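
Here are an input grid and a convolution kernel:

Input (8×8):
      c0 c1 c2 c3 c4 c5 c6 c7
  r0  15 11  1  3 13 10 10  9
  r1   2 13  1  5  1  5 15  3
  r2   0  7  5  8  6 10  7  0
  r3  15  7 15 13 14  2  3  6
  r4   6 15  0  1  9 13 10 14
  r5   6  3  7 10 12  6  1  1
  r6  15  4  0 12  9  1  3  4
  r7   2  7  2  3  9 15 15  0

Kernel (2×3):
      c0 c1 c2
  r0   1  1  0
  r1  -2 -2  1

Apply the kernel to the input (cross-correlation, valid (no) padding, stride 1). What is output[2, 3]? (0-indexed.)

The receptive field on the input at this output position is [8 6 10 / 13 14 2]. Elementwise product with the kernel and sum: 8·1 + 6·1 + 13·-2 + 14·-2 + 2·1.

-38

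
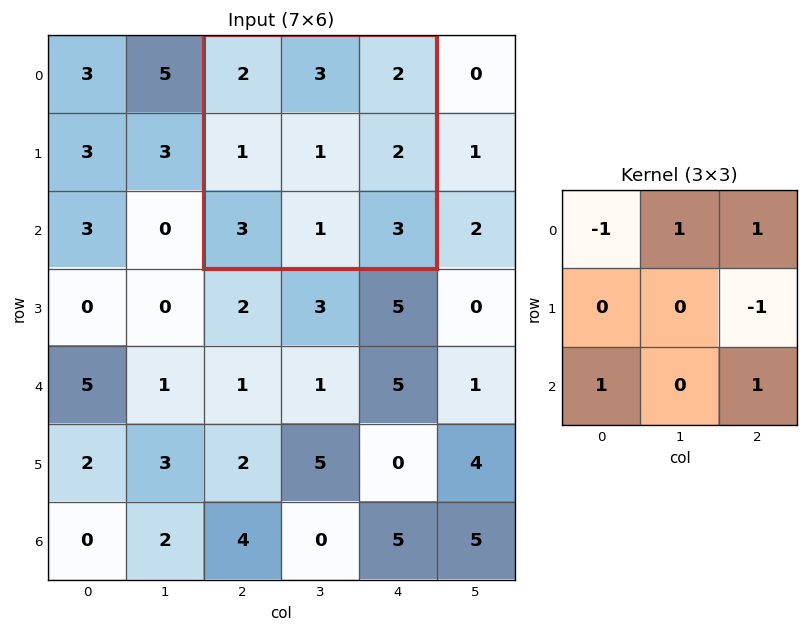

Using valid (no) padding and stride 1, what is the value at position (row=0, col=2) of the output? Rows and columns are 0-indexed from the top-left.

7

The receptive field on the input at this output position is [2 3 2 / 1 1 2 / 3 1 3]. Elementwise product with the kernel and sum: 2·-1 + 3·1 + 2·1 + 2·-1 + 3·1 + 3·1.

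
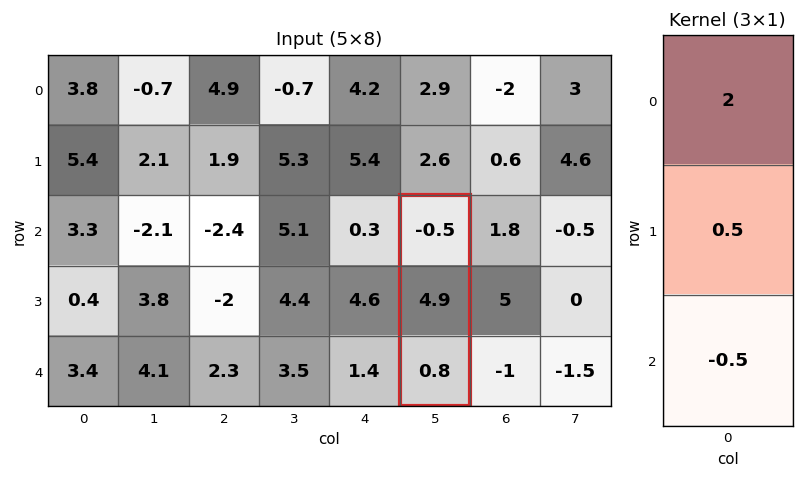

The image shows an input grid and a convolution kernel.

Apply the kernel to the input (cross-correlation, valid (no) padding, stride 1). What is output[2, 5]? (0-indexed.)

1.05

The receptive field on the input at this output position is [-0.5 / 4.9 / 0.8]. Elementwise product with the kernel and sum: -0.5·2 + 4.9·0.5 + 0.8·-0.5.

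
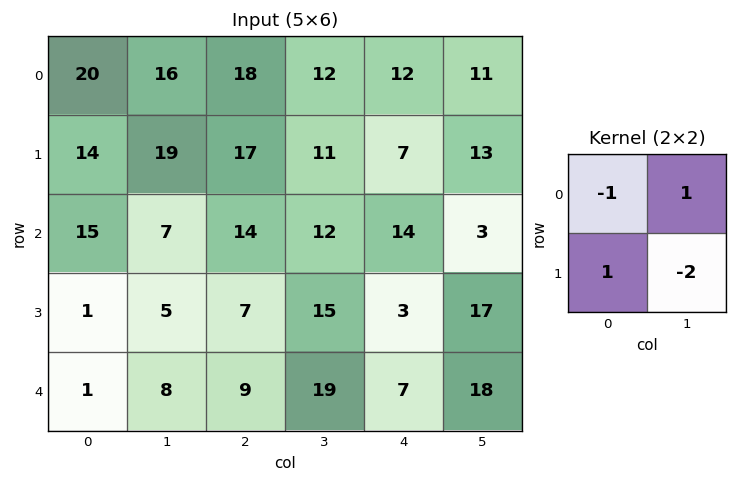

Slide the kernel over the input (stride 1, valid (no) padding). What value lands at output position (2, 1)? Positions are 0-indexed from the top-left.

-2

The receptive field on the input at this output position is [7 14 / 5 7]. Elementwise product with the kernel and sum: 7·-1 + 14·1 + 5·1 + 7·-2.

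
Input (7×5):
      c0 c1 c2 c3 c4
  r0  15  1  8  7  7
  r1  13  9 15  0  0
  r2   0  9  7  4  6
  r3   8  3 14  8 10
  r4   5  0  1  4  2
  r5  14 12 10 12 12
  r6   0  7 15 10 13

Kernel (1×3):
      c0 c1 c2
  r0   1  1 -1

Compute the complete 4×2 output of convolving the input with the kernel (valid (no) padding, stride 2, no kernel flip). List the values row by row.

8 8
2 5
4 3
-8 12

Output[0,0]: The receptive field on the input at this output position is [15 1 8]. Elementwise product with the kernel and sum: 15·1 + 1·1 + 8·-1.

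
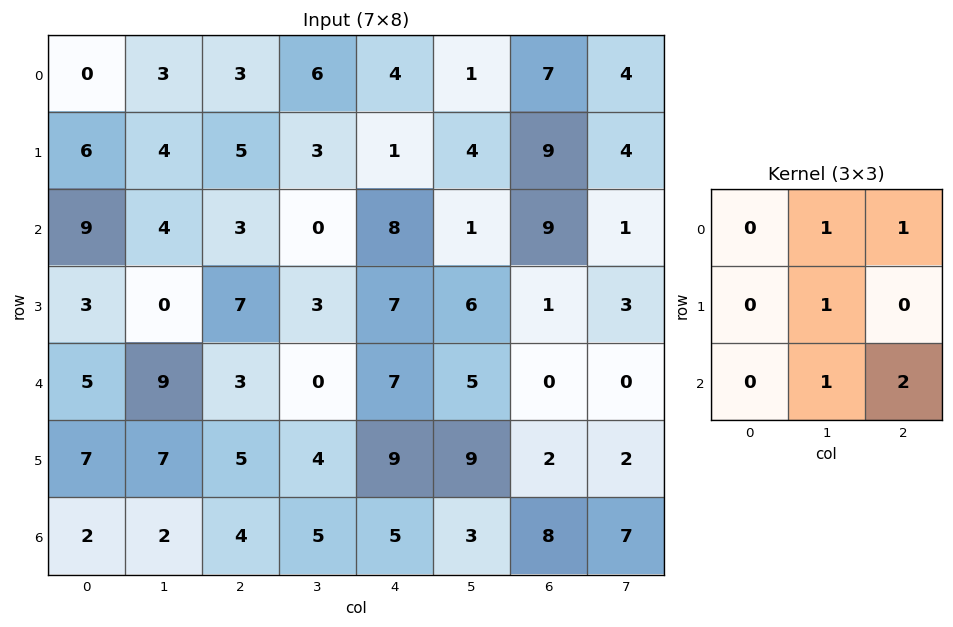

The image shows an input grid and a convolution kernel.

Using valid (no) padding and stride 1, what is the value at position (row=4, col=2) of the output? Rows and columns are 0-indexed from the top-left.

The receptive field on the input at this output position is [3 0 7 / 5 4 9 / 4 5 5]. Elementwise product with the kernel and sum: 0·1 + 7·1 + 4·1 + 5·1 + 5·2.

26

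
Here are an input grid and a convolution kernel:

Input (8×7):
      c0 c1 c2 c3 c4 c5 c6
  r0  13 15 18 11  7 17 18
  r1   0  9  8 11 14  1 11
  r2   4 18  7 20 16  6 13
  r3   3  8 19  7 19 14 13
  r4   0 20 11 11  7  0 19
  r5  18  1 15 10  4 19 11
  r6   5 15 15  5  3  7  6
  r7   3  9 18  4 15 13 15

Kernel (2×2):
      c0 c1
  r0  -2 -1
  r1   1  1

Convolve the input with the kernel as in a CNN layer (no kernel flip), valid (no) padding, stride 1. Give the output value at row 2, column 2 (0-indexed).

The receptive field on the input at this output position is [7 20 / 19 7]. Elementwise product with the kernel and sum: 7·-2 + 20·-1 + 19·1 + 7·1.

-8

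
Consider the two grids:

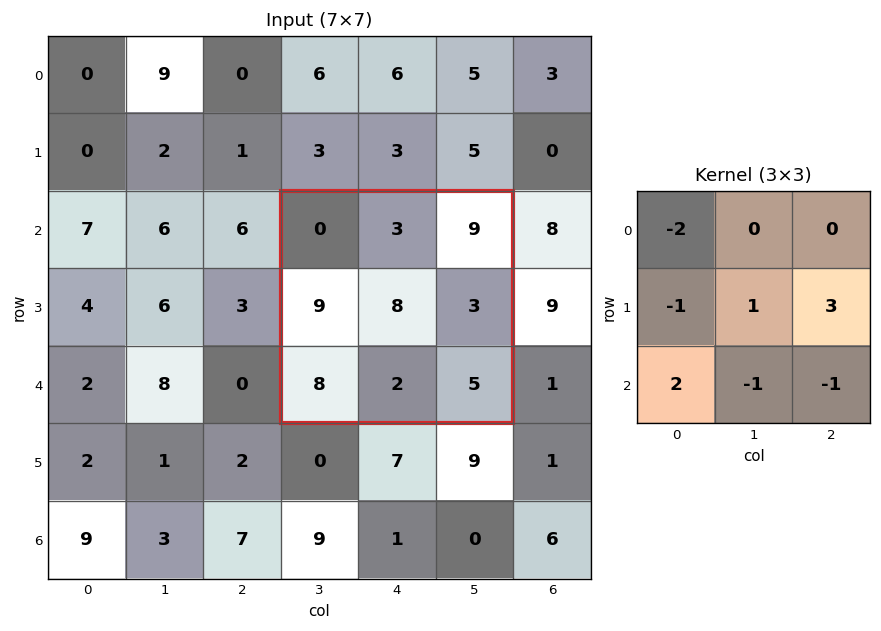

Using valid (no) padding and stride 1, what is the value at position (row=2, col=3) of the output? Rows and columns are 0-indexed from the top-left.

The receptive field on the input at this output position is [0 3 9 / 9 8 3 / 8 2 5]. Elementwise product with the kernel and sum: 0·-2 + 9·-1 + 8·1 + 3·3 + 8·2 + 2·-1 + 5·-1.

17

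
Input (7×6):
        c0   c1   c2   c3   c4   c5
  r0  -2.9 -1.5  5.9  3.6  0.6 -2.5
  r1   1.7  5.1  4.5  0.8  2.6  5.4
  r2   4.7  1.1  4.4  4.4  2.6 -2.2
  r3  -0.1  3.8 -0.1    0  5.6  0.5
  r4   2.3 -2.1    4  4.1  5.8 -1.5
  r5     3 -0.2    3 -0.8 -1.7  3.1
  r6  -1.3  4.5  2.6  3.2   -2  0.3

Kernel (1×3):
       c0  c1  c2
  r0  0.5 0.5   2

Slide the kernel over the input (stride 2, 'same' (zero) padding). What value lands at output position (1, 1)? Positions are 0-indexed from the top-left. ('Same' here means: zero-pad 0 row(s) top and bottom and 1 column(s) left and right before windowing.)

The receptive field on the zero-padded input at this output position is [1.1 4.4 4.4]. Elementwise product with the kernel and sum: 1.1·0.5 + 4.4·0.5 + 4.4·2.

11.55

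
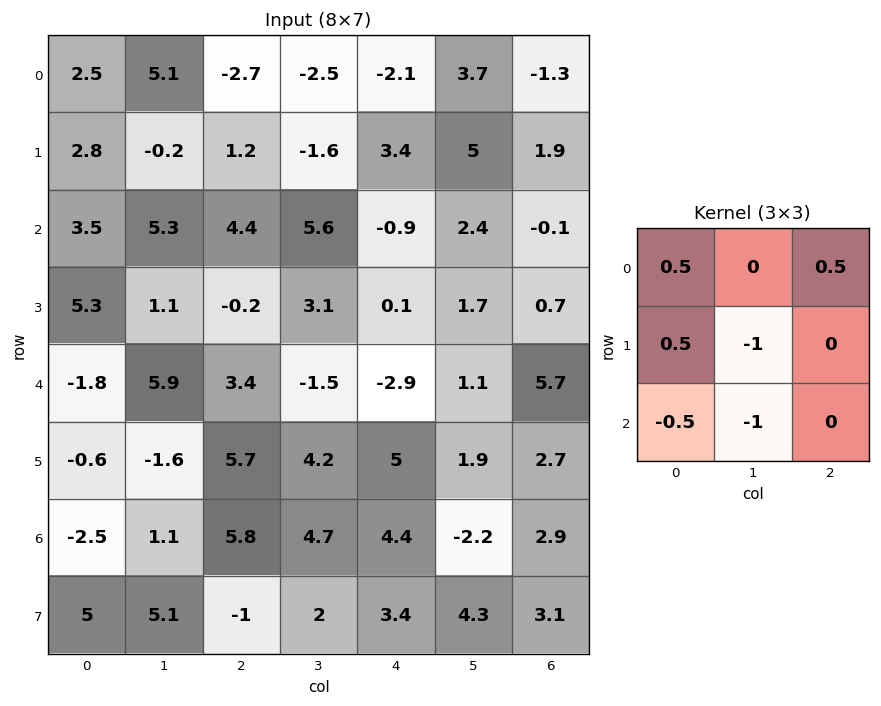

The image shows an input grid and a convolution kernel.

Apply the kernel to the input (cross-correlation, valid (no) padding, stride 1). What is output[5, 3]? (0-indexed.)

-3.4

The receptive field on the input at this output position is [4.2 5 1.9 / 4.7 4.4 -2.2 / 2 3.4 4.3]. Elementwise product with the kernel and sum: 4.2·0.5 + 1.9·0.5 + 4.7·0.5 + 4.4·-1 + 2·-0.5 + 3.4·-1.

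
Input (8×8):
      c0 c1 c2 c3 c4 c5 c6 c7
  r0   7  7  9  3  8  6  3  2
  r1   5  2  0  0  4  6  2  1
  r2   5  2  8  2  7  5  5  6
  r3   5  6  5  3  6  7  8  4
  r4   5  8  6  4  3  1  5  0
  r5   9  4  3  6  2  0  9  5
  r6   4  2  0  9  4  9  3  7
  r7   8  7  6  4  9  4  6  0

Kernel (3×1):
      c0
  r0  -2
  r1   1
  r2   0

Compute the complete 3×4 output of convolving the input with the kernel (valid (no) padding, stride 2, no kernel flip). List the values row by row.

Output[0,0]: The receptive field on the input at this output position is [7 / 5 / 5]. Elementwise product with the kernel and sum: 7·-2 + 5·1.

-9 -18 -12 -4
-5 -11 -8 -2
-1 -9 -4 -1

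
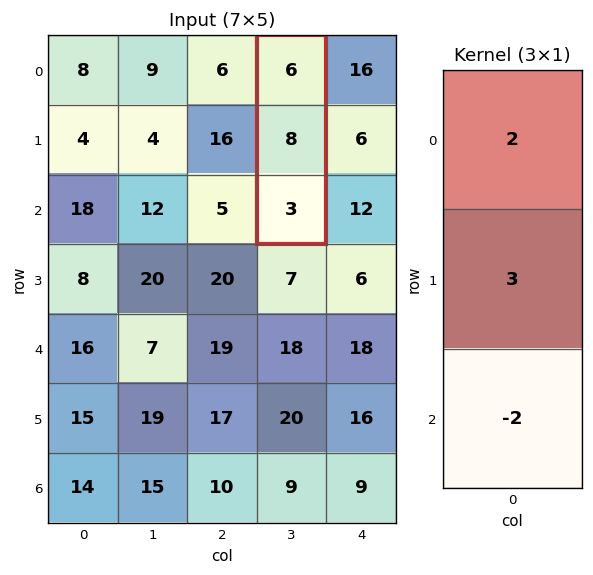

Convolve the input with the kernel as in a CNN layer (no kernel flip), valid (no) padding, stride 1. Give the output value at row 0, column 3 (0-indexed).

The receptive field on the input at this output position is [6 / 8 / 3]. Elementwise product with the kernel and sum: 6·2 + 8·3 + 3·-2.

30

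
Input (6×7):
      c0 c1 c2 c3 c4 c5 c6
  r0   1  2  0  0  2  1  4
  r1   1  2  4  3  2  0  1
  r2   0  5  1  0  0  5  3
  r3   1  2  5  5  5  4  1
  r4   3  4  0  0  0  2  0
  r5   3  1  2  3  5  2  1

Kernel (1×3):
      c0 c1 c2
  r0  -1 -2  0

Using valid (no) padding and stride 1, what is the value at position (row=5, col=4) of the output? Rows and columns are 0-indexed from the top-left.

-9

The receptive field on the input at this output position is [5 2 1]. Elementwise product with the kernel and sum: 5·-1 + 2·-2.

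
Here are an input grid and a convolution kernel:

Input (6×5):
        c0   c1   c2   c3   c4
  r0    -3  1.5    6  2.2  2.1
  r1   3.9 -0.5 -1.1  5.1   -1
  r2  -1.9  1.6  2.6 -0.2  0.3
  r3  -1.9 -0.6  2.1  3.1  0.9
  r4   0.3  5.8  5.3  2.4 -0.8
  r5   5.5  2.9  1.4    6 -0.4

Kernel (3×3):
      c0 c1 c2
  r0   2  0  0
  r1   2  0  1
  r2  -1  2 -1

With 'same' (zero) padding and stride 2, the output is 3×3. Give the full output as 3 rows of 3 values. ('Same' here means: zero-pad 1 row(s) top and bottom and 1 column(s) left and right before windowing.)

9.8 -1.6 -2.7
-1.6 3.7 8.5
13.9 6.7 4.2

Output[0,0]: The receptive field on the zero-padded input at this output position is [0 0 0 / 0 -3 1.5 / 0 3.9 -0.5]. Elementwise product with the kernel and sum: 0·2 + 0·2 + 1.5·1 + 0·-1 + 3.9·2 + -0.5·-1.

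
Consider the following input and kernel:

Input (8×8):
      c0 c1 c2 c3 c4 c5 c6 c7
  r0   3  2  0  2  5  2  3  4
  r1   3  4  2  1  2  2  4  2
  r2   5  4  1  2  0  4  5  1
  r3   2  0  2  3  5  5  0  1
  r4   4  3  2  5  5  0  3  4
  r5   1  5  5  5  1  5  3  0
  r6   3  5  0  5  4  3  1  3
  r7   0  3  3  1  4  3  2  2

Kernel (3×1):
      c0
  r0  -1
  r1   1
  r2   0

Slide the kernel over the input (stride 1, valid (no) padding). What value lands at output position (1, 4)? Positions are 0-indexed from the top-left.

-2

The receptive field on the input at this output position is [2 / 0 / 5]. Elementwise product with the kernel and sum: 2·-1 + 0·1.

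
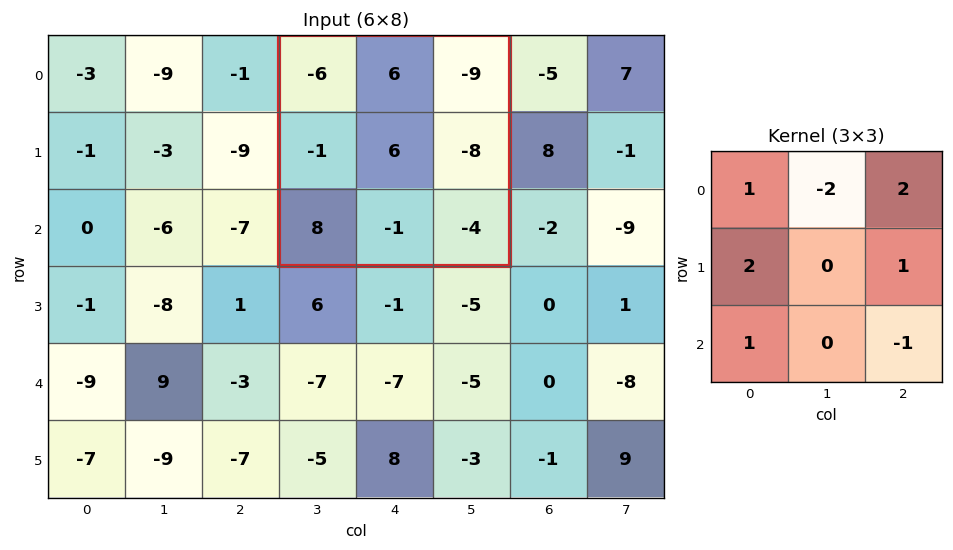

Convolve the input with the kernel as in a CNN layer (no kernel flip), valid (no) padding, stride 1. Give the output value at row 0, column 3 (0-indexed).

The receptive field on the input at this output position is [-6 6 -9 / -1 6 -8 / 8 -1 -4]. Elementwise product with the kernel and sum: -6·1 + 6·-2 + -9·2 + -1·2 + -8·1 + 8·1 + -4·-1.

-34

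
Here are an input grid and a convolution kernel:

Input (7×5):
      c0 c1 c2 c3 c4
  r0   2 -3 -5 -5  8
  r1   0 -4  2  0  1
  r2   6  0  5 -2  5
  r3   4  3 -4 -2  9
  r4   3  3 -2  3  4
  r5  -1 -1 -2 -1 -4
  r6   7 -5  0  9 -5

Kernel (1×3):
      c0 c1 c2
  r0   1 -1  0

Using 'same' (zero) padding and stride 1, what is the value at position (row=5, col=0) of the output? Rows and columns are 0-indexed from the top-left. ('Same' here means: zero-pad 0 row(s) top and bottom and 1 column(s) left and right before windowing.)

The receptive field on the zero-padded input at this output position is [0 -1 -1]. Elementwise product with the kernel and sum: 0·1 + -1·-1.

1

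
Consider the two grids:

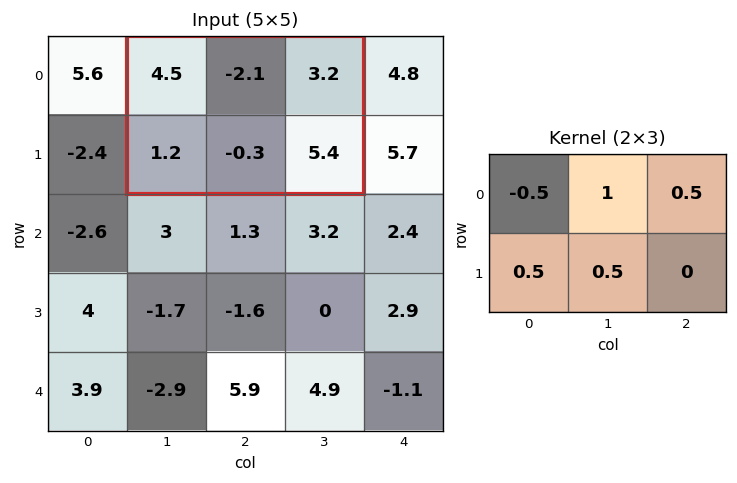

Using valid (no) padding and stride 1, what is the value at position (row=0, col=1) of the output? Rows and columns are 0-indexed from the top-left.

The receptive field on the input at this output position is [4.5 -2.1 3.2 / 1.2 -0.3 5.4]. Elementwise product with the kernel and sum: 4.5·-0.5 + -2.1·1 + 3.2·0.5 + 1.2·0.5 + -0.3·0.5.

-2.3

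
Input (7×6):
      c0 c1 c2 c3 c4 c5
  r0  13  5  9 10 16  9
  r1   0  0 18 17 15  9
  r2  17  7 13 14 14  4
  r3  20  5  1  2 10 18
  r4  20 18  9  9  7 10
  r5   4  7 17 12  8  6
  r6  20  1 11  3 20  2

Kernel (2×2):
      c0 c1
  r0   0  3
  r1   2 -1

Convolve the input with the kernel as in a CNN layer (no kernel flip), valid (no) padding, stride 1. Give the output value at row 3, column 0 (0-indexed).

The receptive field on the input at this output position is [20 5 / 20 18]. Elementwise product with the kernel and sum: 5·3 + 20·2 + 18·-1.

37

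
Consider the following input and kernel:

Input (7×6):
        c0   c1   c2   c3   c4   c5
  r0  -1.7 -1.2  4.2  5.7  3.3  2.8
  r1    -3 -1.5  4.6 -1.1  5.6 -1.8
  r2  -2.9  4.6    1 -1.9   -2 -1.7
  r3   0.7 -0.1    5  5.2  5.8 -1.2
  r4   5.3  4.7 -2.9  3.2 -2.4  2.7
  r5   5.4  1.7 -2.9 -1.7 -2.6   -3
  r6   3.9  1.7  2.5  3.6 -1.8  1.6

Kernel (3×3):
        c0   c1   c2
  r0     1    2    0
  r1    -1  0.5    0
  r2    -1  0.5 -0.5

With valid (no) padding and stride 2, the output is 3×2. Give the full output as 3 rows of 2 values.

2.85 9.5
4.05 0.5
5.85 5.75

Output[0,0]: The receptive field on the input at this output position is [-1.7 -1.2 4.2 / -3 -1.5 4.6 / -2.9 4.6 1]. Elementwise product with the kernel and sum: -1.7·1 + -1.2·2 + -3·-1 + -1.5·0.5 + -2.9·-1 + 4.6·0.5 + 1·-0.5.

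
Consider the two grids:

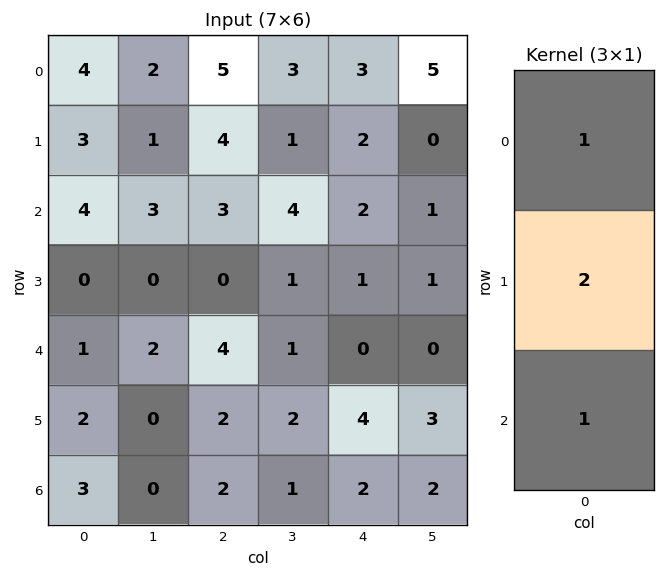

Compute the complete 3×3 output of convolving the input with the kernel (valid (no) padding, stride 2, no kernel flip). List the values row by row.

14 16 9
5 7 4
8 10 10

Output[0,0]: The receptive field on the input at this output position is [4 / 3 / 4]. Elementwise product with the kernel and sum: 4·1 + 3·2 + 4·1.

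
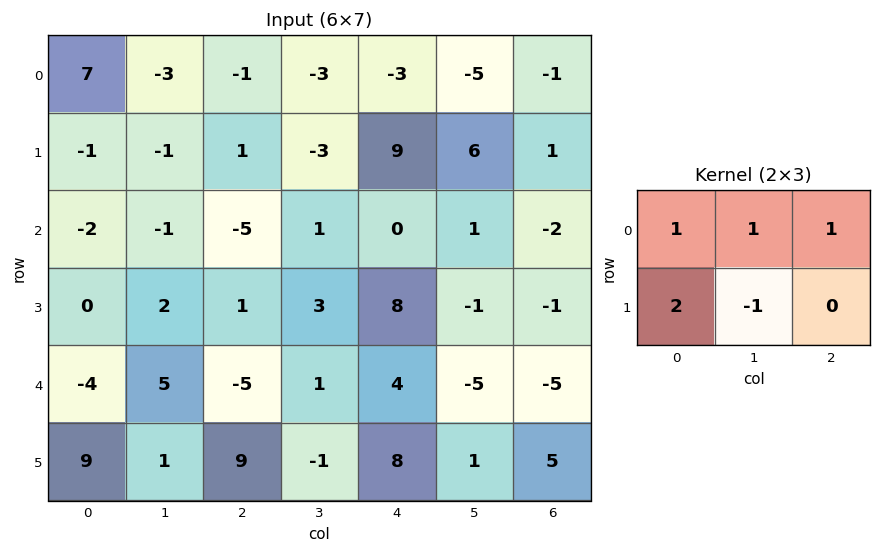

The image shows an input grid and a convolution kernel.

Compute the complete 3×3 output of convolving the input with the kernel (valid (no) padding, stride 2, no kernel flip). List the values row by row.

2 -2 3
-10 -5 16
13 19 9

Output[0,0]: The receptive field on the input at this output position is [7 -3 -1 / -1 -1 1]. Elementwise product with the kernel and sum: 7·1 + -3·1 + -1·1 + -1·2 + -1·-1.
Output[0,1]: The receptive field on the input at this output position is [-1 -3 -3 / 1 -3 9]. Elementwise product with the kernel and sum: -1·1 + -3·1 + -3·1 + 1·2 + -3·-1.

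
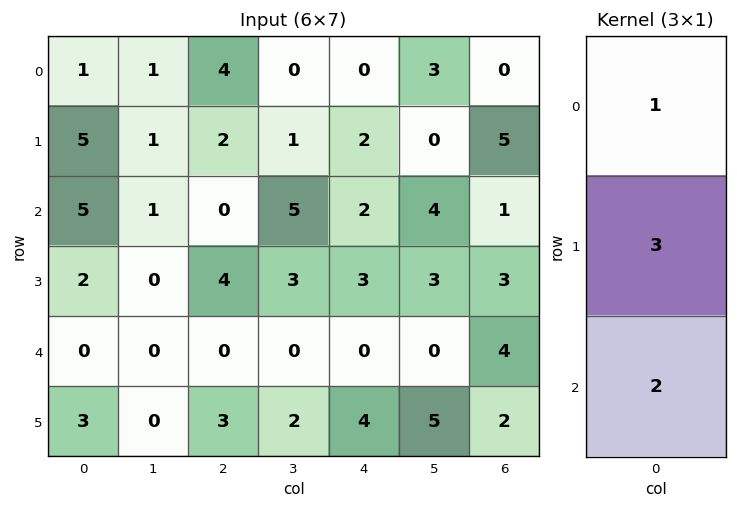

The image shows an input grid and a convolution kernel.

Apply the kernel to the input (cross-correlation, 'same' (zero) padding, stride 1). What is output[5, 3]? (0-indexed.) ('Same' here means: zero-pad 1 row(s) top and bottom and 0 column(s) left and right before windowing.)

The receptive field on the zero-padded input at this output position is [0 / 2 / 0]. Elementwise product with the kernel and sum: 0·1 + 2·3 + 0·2.

6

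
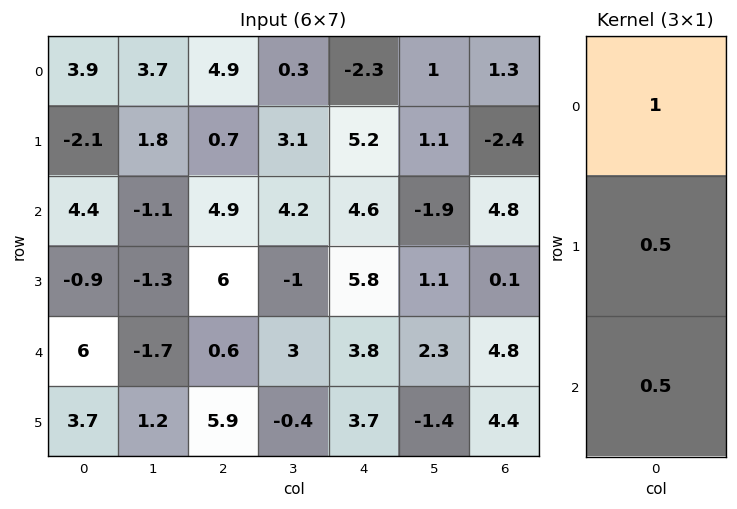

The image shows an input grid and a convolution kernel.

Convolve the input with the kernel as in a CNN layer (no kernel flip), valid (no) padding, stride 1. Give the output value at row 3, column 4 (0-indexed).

9.55

The receptive field on the input at this output position is [5.8 / 3.8 / 3.7]. Elementwise product with the kernel and sum: 5.8·1 + 3.8·0.5 + 3.7·0.5.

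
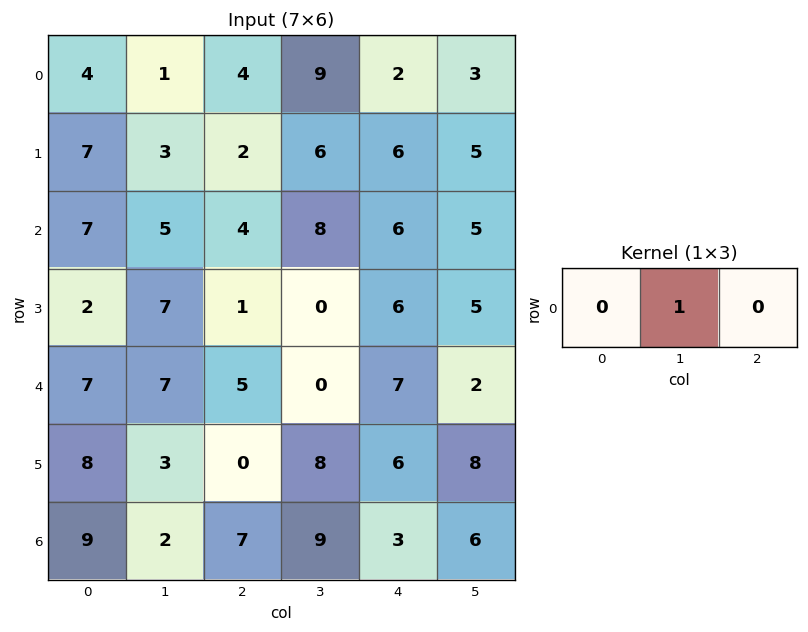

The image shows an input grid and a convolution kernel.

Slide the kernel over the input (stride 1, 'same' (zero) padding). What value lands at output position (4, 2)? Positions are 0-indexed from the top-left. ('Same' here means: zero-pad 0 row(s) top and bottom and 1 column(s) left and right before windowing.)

The receptive field on the zero-padded input at this output position is [7 5 0]. Elementwise product with the kernel and sum: 5·1.

5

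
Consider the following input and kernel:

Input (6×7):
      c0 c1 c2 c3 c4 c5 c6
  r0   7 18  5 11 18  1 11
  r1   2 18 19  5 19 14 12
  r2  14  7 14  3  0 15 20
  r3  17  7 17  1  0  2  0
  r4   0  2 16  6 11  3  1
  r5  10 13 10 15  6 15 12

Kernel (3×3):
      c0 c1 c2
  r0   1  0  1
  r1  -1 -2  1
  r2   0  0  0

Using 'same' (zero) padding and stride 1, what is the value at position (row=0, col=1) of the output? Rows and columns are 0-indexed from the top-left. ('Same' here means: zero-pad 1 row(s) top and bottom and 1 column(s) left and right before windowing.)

-38

The receptive field on the zero-padded input at this output position is [0 0 0 / 7 18 5 / 2 18 19]. Elementwise product with the kernel and sum: 0·1 + 0·1 + 7·-1 + 18·-2 + 5·1.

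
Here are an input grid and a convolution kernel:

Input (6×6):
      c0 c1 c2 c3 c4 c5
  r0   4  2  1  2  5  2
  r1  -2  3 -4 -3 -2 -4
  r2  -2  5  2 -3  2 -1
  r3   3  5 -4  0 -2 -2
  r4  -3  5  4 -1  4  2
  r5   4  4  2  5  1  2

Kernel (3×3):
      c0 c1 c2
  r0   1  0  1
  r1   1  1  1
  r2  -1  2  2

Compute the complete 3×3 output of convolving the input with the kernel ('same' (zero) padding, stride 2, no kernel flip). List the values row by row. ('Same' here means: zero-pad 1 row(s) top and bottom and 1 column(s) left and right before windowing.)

8 -12 0
22 -9 -17
23 23 4

Output[0,0]: The receptive field on the zero-padded input at this output position is [0 0 0 / 0 4 2 / 0 -2 3]. Elementwise product with the kernel and sum: 0·1 + 0·1 + 0·1 + 4·1 + 2·1 + 0·-1 + -2·2 + 3·2.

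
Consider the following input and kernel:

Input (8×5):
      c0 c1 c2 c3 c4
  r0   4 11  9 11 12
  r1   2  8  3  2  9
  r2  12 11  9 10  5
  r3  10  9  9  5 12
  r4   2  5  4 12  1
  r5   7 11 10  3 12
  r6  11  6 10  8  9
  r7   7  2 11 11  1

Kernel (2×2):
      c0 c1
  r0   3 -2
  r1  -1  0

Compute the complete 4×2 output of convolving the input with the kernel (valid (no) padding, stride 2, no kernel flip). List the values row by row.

Output[0,0]: The receptive field on the input at this output position is [4 11 / 2 8]. Elementwise product with the kernel and sum: 4·3 + 11·-2 + 2·-1.

-12 2
4 -2
-11 -22
14 3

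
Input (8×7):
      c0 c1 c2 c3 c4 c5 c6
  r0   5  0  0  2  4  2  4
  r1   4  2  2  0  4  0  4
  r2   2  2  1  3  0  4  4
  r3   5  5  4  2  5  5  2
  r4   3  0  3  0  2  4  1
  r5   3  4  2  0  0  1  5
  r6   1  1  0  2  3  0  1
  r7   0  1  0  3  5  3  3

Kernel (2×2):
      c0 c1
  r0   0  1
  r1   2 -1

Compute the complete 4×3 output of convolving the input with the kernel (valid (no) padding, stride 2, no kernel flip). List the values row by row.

6 6 10
7 9 9
2 4 3
0 -1 7

Output[0,0]: The receptive field on the input at this output position is [5 0 / 4 2]. Elementwise product with the kernel and sum: 0·1 + 4·2 + 2·-1.
Output[0,1]: The receptive field on the input at this output position is [0 2 / 2 0]. Elementwise product with the kernel and sum: 2·1 + 2·2 + 0·-1.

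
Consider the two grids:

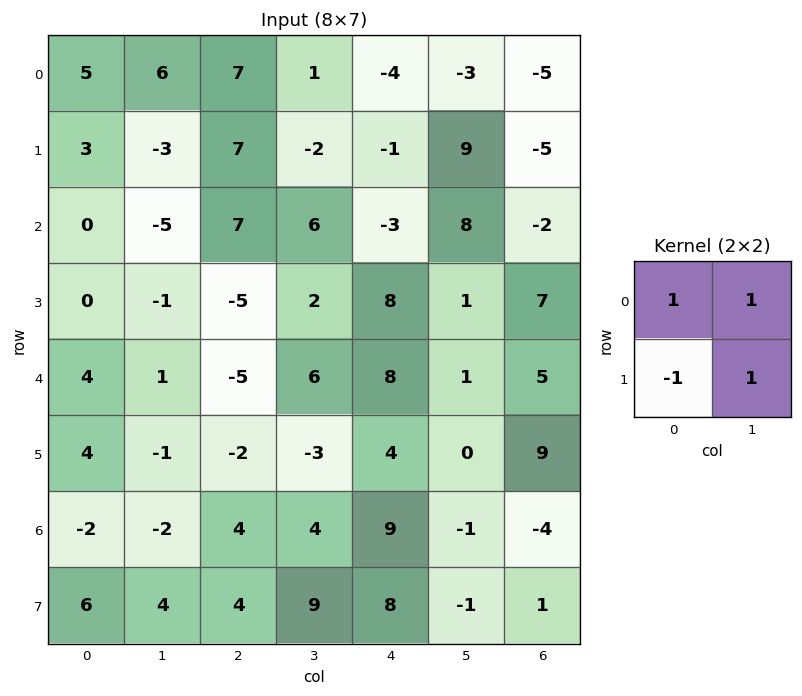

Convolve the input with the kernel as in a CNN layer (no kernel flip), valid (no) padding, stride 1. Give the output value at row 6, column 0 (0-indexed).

-6

The receptive field on the input at this output position is [-2 -2 / 6 4]. Elementwise product with the kernel and sum: -2·1 + -2·1 + 6·-1 + 4·1.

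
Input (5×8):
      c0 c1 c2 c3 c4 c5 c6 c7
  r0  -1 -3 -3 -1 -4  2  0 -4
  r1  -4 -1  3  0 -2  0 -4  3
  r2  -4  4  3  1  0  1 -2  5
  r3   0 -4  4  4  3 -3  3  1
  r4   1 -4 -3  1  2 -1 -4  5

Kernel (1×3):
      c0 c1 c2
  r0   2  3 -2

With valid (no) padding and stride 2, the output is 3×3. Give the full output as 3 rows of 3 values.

Output[0,0]: The receptive field on the input at this output position is [-1 -3 -3]. Elementwise product with the kernel and sum: -1·2 + -3·3 + -3·-2.
Output[0,1]: The receptive field on the input at this output position is [-3 -1 -4]. Elementwise product with the kernel and sum: -3·2 + -1·3 + -4·-2.

-5 -1 -2
-2 9 7
-4 -7 9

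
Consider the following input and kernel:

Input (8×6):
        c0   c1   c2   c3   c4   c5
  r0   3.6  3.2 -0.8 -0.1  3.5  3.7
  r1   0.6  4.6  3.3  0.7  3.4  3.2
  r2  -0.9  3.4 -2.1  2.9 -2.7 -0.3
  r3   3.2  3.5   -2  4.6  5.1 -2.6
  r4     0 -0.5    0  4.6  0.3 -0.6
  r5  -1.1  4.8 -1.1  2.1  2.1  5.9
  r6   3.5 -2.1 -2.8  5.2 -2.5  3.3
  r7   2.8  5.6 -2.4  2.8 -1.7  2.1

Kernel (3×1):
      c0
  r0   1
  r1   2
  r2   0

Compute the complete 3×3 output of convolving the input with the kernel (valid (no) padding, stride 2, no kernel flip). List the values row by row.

Output[0,0]: The receptive field on the input at this output position is [3.6 / 0.6 / -0.9]. Elementwise product with the kernel and sum: 3.6·1 + 0.6·2.
Output[0,1]: The receptive field on the input at this output position is [-0.8 / 3.3 / -2.1]. Elementwise product with the kernel and sum: -0.8·1 + 3.3·2.

4.8 5.8 10.3
5.5 -6.1 7.5
-2.2 -2.2 4.5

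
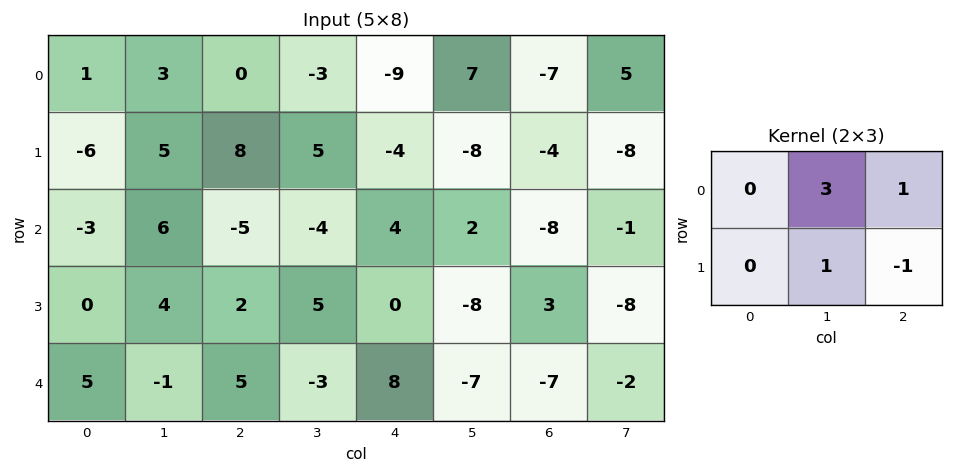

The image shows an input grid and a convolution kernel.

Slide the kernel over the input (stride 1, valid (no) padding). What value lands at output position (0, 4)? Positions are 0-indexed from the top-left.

The receptive field on the input at this output position is [-9 7 -7 / -4 -8 -4]. Elementwise product with the kernel and sum: 7·3 + -7·1 + -8·1 + -4·-1.

10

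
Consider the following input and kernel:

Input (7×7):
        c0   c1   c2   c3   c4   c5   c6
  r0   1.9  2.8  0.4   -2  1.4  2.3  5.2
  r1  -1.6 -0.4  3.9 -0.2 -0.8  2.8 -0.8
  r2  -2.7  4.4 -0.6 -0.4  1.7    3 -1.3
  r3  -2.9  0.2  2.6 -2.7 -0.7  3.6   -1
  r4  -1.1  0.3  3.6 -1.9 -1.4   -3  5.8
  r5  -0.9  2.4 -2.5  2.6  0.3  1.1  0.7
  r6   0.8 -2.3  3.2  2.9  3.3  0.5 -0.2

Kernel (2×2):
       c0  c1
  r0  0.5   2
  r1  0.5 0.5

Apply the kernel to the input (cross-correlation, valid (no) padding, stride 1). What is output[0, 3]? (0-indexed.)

The receptive field on the input at this output position is [-2 1.4 / -0.2 -0.8]. Elementwise product with the kernel and sum: -2·0.5 + 1.4·2 + -0.2·0.5 + -0.8·0.5.

1.3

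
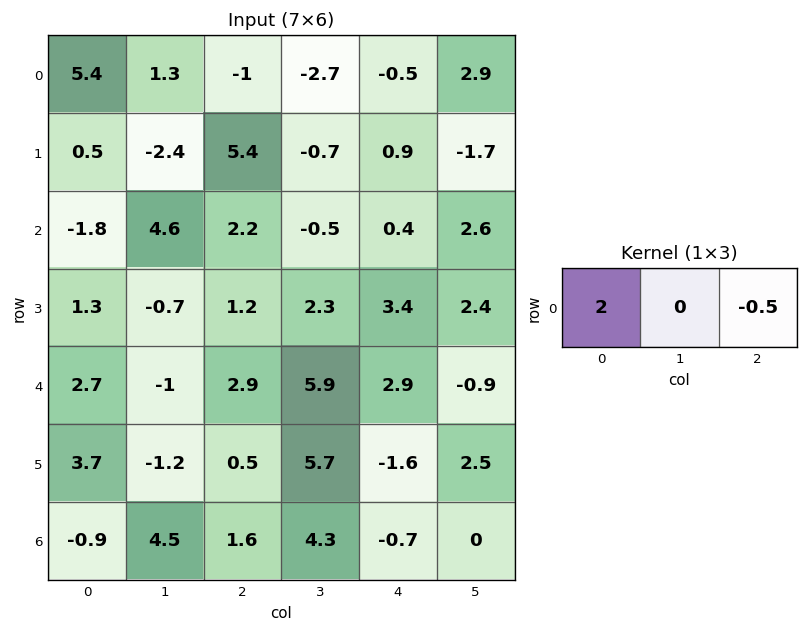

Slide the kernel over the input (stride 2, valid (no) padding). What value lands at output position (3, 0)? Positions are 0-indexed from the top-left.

The receptive field on the input at this output position is [-0.9 4.5 1.6]. Elementwise product with the kernel and sum: -0.9·2 + 1.6·-0.5.

-2.6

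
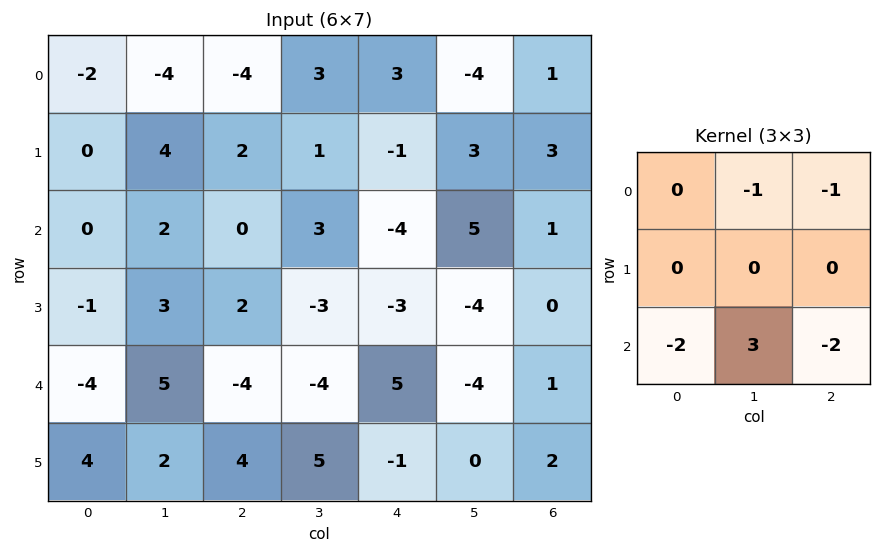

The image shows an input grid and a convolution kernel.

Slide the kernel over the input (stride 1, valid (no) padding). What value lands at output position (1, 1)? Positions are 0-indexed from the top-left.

3

The receptive field on the input at this output position is [4 2 1 / 2 0 3 / 3 2 -3]. Elementwise product with the kernel and sum: 2·-1 + 1·-1 + 3·-2 + 2·3 + -3·-2.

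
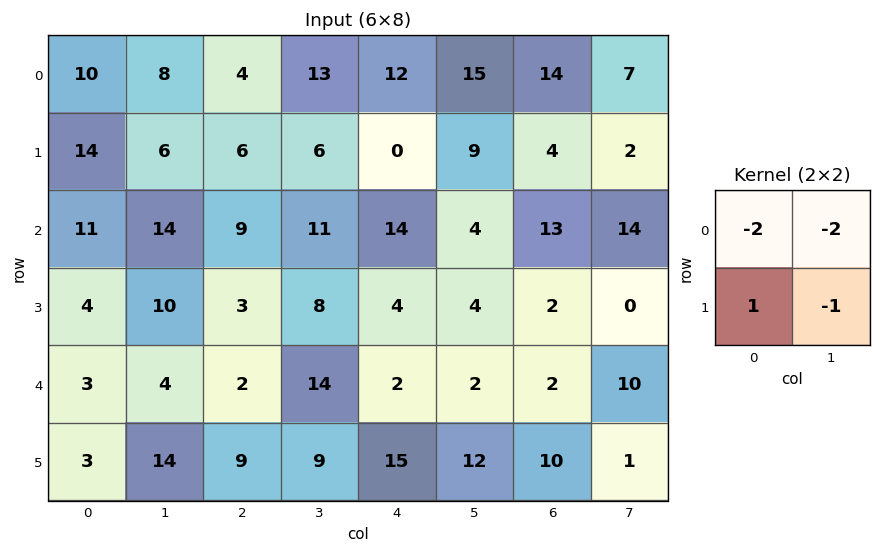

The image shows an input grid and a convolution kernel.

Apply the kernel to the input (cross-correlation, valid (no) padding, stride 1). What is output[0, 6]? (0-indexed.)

-40

The receptive field on the input at this output position is [14 7 / 4 2]. Elementwise product with the kernel and sum: 14·-2 + 7·-2 + 4·1 + 2·-1.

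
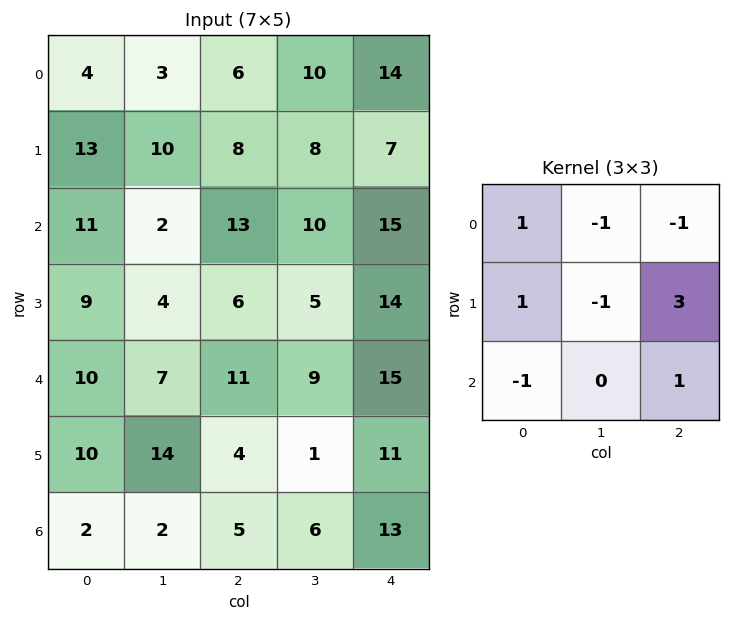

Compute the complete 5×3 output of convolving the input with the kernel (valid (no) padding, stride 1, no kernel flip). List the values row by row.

24 21 5
40 14 49
20 -6 35
29 3 41
3 4 31

Output[0,0]: The receptive field on the input at this output position is [4 3 6 / 13 10 8 / 11 2 13]. Elementwise product with the kernel and sum: 4·1 + 3·-1 + 6·-1 + 13·1 + 10·-1 + 8·3 + 11·-1 + 13·1.
Output[0,1]: The receptive field on the input at this output position is [3 6 10 / 10 8 8 / 2 13 10]. Elementwise product with the kernel and sum: 3·1 + 6·-1 + 10·-1 + 10·1 + 8·-1 + 8·3 + 2·-1 + 10·1.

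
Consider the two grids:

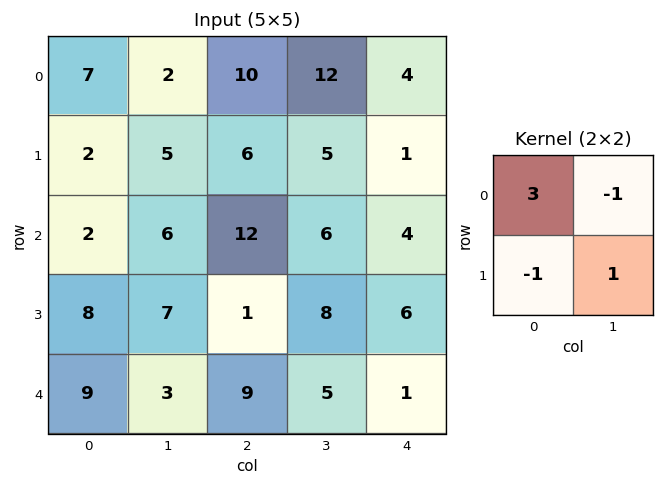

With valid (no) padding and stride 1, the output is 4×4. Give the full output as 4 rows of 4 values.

Output[0,0]: The receptive field on the input at this output position is [7 2 / 2 5]. Elementwise product with the kernel and sum: 7·3 + 2·-1 + 2·-1 + 5·1.
Output[0,1]: The receptive field on the input at this output position is [2 10 / 5 6]. Elementwise product with the kernel and sum: 2·3 + 10·-1 + 5·-1 + 6·1.

22 -3 17 28
5 15 7 12
-1 0 37 12
11 26 -9 14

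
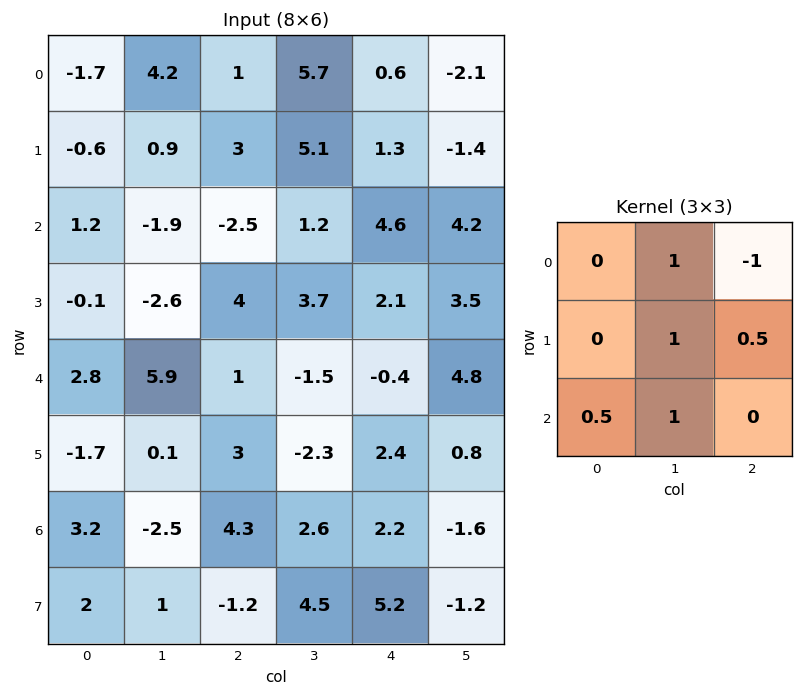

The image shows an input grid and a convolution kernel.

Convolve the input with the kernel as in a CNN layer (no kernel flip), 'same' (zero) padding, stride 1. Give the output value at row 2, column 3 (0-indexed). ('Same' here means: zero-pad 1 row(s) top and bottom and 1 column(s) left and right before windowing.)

13

The receptive field on the zero-padded input at this output position is [3 5.1 1.3 / -2.5 1.2 4.6 / 4 3.7 2.1]. Elementwise product with the kernel and sum: 5.1·1 + 1.3·-1 + 1.2·1 + 4.6·0.5 + 4·0.5 + 3.7·1.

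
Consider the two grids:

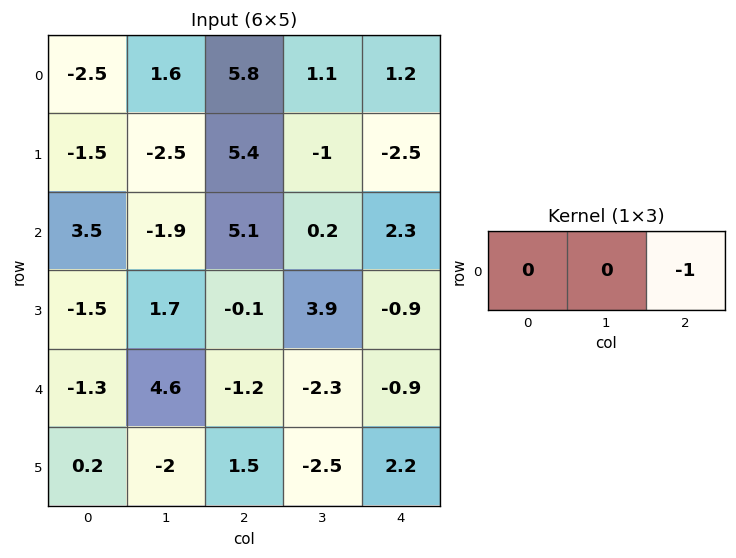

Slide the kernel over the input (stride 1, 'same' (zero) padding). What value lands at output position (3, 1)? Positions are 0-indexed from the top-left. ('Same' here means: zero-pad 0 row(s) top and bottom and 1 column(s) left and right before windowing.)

0.1

The receptive field on the zero-padded input at this output position is [-1.5 1.7 -0.1]. Elementwise product with the kernel and sum: -0.1·-1.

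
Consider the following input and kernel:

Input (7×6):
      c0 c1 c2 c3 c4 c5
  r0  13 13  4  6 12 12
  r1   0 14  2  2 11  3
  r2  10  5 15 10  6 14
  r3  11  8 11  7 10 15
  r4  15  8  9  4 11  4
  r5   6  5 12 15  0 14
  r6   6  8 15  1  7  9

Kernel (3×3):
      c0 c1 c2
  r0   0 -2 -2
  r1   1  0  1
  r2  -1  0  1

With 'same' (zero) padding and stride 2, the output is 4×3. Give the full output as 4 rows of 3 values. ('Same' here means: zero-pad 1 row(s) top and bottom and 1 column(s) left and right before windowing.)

Output[0,0]: The receptive field on the zero-padded input at this output position is [0 0 0 / 0 13 13 / 0 0 14]. Elementwise product with the kernel and sum: 0·-2 + 0·-2 + 0·1 + 13·1 + 0·-1 + 14·1.
Output[0,1]: The receptive field on the zero-padded input at this output position is [0 0 0 / 13 4 6 / 14 2 2]. Elementwise product with the kernel and sum: 0·-2 + 0·-2 + 13·1 + 6·1 + 14·-1 + 2·1.

27 7 19
-15 6 4
-25 -14 -43
-14 -45 -18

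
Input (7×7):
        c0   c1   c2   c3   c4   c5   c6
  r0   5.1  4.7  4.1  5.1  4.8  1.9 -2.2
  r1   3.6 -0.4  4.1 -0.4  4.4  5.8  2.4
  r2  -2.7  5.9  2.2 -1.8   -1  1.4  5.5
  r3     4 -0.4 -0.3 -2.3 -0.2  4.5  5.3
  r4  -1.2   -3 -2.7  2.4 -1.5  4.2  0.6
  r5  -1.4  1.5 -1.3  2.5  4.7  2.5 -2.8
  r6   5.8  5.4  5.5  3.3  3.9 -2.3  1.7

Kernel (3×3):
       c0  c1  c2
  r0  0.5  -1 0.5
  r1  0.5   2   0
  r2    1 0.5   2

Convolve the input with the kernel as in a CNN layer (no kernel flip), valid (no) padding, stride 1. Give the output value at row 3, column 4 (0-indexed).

6.05

The receptive field on the input at this output position is [-0.2 4.5 5.3 / -1.5 4.2 0.6 / 4.7 2.5 -2.8]. Elementwise product with the kernel and sum: -0.2·0.5 + 4.5·-1 + 5.3·0.5 + -1.5·0.5 + 4.2·2 + 4.7·1 + 2.5·0.5 + -2.8·2.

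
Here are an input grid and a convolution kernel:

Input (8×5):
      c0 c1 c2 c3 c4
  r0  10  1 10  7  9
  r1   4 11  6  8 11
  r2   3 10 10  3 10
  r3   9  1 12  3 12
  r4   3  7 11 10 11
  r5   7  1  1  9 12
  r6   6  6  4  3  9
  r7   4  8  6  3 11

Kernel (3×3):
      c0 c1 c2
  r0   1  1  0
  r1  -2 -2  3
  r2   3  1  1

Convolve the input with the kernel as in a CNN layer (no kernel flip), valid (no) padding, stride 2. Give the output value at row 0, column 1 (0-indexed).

65

The receptive field on the input at this output position is [10 7 9 / 6 8 11 / 10 3 10]. Elementwise product with the kernel and sum: 10·1 + 7·1 + 6·-2 + 8·-2 + 11·3 + 10·3 + 3·1 + 10·1.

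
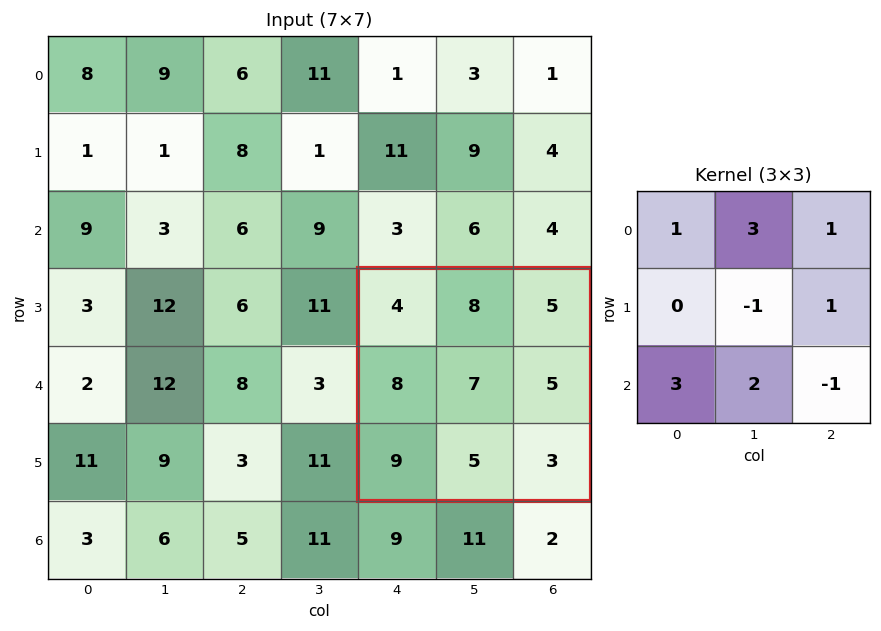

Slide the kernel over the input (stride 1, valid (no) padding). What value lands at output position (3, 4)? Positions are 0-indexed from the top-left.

The receptive field on the input at this output position is [4 8 5 / 8 7 5 / 9 5 3]. Elementwise product with the kernel and sum: 4·1 + 8·3 + 5·1 + 7·-1 + 5·1 + 9·3 + 5·2 + 3·-1.

65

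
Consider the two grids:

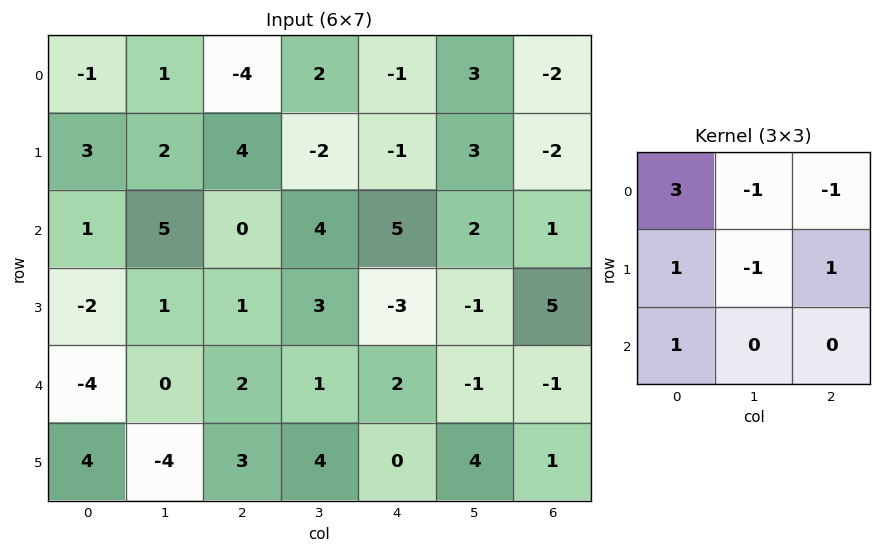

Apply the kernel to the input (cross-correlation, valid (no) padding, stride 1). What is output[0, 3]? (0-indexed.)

The receptive field on the input at this output position is [2 -1 3 / -2 -1 3 / 4 5 2]. Elementwise product with the kernel and sum: 2·3 + -1·-1 + 3·-1 + -2·1 + -1·-1 + 3·1 + 4·1.

10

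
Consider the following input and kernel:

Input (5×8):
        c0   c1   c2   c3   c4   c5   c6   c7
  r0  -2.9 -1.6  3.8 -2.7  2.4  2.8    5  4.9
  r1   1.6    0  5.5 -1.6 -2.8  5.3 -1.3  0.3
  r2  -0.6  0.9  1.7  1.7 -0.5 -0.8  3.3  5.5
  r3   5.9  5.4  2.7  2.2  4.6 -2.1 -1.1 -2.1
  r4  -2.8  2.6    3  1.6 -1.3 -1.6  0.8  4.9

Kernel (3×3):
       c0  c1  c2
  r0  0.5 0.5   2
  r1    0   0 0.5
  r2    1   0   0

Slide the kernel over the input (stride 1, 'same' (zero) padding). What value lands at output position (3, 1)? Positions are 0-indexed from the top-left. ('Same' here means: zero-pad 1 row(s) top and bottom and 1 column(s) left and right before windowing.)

2.1

The receptive field on the zero-padded input at this output position is [-0.6 0.9 1.7 / 5.9 5.4 2.7 / -2.8 2.6 3]. Elementwise product with the kernel and sum: -0.6·0.5 + 0.9·0.5 + 1.7·2 + 2.7·0.5 + -2.8·1.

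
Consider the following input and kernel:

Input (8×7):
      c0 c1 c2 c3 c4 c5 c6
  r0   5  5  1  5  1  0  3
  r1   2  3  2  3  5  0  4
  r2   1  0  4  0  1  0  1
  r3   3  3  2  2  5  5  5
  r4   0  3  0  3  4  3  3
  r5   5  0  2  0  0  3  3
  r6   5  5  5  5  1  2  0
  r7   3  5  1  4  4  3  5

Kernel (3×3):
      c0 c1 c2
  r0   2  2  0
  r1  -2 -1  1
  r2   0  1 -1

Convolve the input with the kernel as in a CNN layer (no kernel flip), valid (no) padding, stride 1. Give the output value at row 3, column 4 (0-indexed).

12

The receptive field on the input at this output position is [5 5 5 / 4 3 3 / 0 3 3]. Elementwise product with the kernel and sum: 5·2 + 5·2 + 4·-2 + 3·-1 + 3·1 + 3·1 + 3·-1.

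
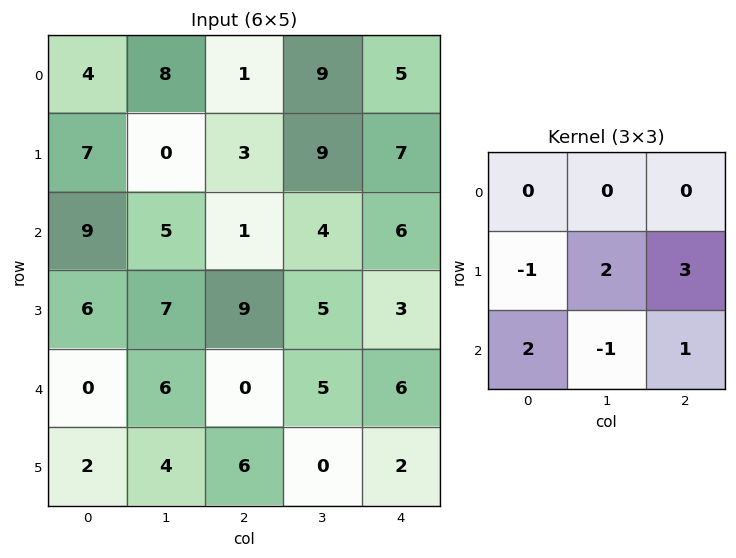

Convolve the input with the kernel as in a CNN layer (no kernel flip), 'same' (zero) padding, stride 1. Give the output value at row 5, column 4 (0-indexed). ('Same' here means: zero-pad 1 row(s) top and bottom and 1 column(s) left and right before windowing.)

The receptive field on the zero-padded input at this output position is [5 6 0 / 0 2 0 / 0 0 0]. Elementwise product with the kernel and sum: 0·-1 + 2·2 + 0·3 + 0·2 + 0·-1 + 0·1.

4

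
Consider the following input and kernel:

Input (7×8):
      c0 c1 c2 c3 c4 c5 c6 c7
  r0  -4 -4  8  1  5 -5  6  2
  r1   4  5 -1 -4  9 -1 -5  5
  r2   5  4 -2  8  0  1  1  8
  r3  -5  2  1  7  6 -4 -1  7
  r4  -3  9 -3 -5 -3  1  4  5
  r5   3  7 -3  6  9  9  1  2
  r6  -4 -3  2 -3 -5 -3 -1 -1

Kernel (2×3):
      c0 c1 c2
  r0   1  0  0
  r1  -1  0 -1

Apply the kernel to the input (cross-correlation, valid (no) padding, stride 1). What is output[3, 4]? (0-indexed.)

The receptive field on the input at this output position is [6 -4 -1 / -3 1 4]. Elementwise product with the kernel and sum: 6·1 + -3·-1 + 4·-1.

5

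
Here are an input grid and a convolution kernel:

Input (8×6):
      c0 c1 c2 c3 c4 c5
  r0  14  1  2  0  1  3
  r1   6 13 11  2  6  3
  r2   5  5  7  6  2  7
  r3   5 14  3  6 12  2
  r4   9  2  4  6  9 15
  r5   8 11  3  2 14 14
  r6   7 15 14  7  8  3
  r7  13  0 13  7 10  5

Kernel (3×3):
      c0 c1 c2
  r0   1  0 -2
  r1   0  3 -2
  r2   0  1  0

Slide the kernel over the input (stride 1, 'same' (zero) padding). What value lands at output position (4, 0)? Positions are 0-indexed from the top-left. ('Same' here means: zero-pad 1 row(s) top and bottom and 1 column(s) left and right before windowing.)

The receptive field on the zero-padded input at this output position is [0 5 14 / 0 9 2 / 0 8 11]. Elementwise product with the kernel and sum: 0·1 + 14·-2 + 9·3 + 2·-2 + 8·1.

3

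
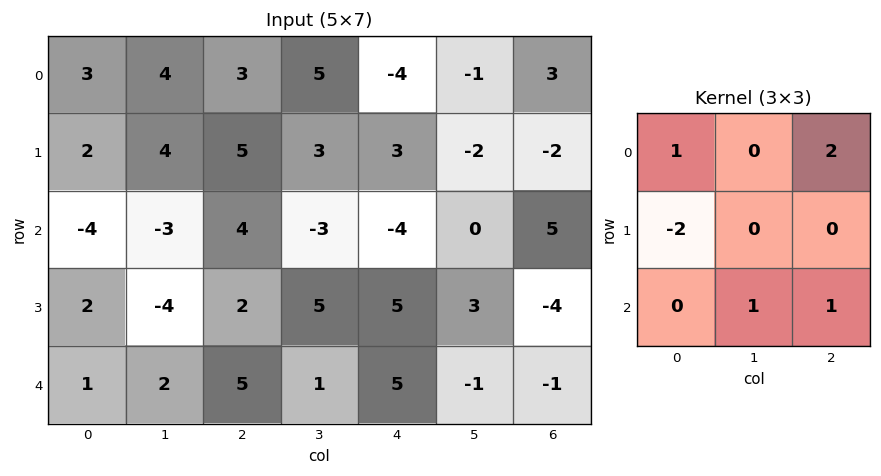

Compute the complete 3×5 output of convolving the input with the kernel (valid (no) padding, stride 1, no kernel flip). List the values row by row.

Output[0,0]: The receptive field on the input at this output position is [3 4 3 / 2 4 5 / -4 -3 4]. Elementwise product with the kernel and sum: 3·1 + 3·2 + 2·-2 + -3·1 + 4·1.
Output[0,1]: The receptive field on the input at this output position is [4 3 5 / 4 5 3 / -3 4 -3]. Elementwise product with the kernel and sum: 4·1 + 5·2 + 4·-2 + 4·1 + -3·1.

6 7 -22 -7 1
18 23 13 13 6
7 5 -2 -9 -6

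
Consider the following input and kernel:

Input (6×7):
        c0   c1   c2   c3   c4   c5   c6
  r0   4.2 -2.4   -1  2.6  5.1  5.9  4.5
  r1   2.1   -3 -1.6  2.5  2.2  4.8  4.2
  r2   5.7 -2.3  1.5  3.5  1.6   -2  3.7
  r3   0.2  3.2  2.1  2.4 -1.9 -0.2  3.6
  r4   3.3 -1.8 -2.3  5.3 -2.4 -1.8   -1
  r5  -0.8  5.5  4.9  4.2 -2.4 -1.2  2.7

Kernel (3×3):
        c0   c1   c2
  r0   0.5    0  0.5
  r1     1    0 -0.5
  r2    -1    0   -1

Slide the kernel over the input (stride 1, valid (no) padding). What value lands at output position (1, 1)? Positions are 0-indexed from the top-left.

-9.9

The receptive field on the input at this output position is [-3 -1.6 2.5 / -2.3 1.5 3.5 / 3.2 2.1 2.4]. Elementwise product with the kernel and sum: -3·0.5 + 2.5·0.5 + -2.3·1 + 3.5·-0.5 + 3.2·-1 + 2.4·-1.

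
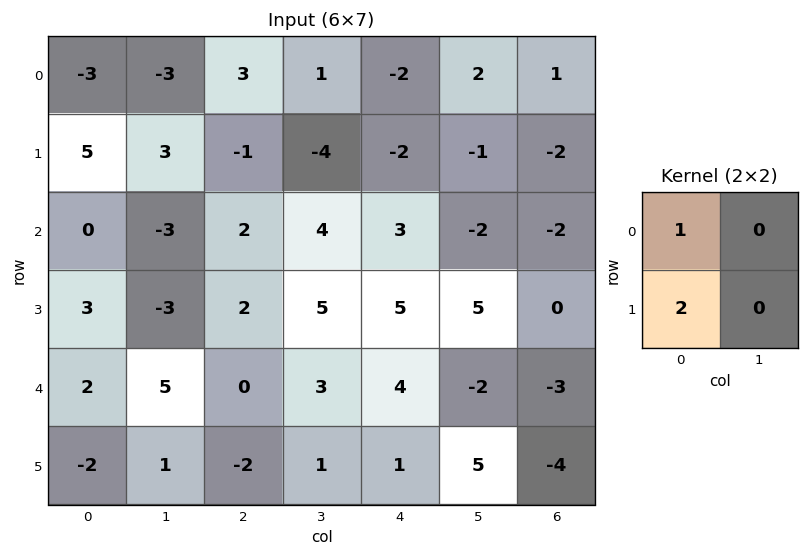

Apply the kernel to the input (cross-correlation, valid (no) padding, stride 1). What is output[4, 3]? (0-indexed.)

5

The receptive field on the input at this output position is [3 4 / 1 1]. Elementwise product with the kernel and sum: 3·1 + 1·2.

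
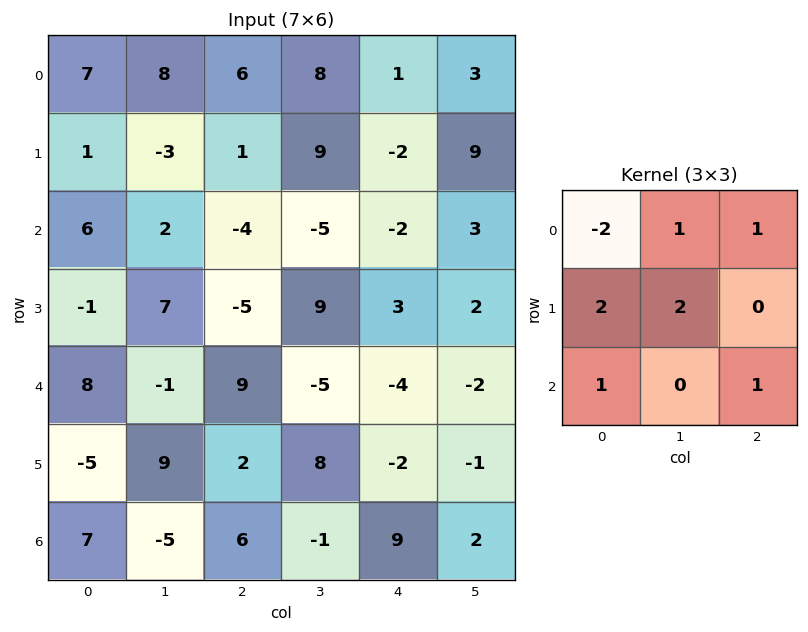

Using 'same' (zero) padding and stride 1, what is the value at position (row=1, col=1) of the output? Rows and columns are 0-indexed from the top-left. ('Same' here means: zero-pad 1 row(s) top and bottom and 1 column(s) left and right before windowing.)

The receptive field on the zero-padded input at this output position is [7 8 6 / 1 -3 1 / 6 2 -4]. Elementwise product with the kernel and sum: 7·-2 + 8·1 + 6·1 + 1·2 + -3·2 + 6·1 + -4·1.

-2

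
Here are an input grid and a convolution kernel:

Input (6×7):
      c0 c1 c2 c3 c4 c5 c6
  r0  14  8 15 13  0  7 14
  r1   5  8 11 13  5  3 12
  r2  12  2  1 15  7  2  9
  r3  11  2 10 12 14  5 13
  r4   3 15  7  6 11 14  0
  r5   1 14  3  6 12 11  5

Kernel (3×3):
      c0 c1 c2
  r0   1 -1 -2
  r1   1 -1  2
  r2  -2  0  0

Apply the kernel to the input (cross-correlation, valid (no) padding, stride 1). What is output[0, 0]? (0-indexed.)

-29

The receptive field on the input at this output position is [14 8 15 / 5 8 11 / 12 2 1]. Elementwise product with the kernel and sum: 14·1 + 8·-1 + 15·-2 + 5·1 + 8·-1 + 11·2 + 12·-2.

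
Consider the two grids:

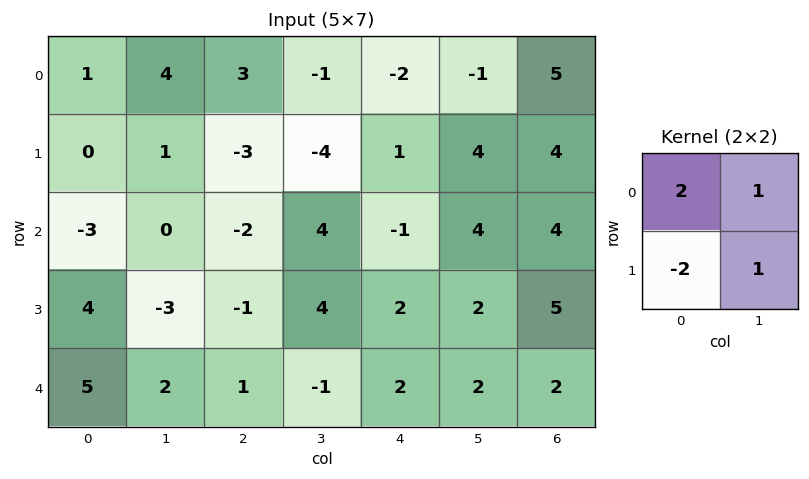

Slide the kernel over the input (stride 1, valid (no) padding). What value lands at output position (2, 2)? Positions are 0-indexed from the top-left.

The receptive field on the input at this output position is [-2 4 / -1 4]. Elementwise product with the kernel and sum: -2·2 + 4·1 + -1·-2 + 4·1.

6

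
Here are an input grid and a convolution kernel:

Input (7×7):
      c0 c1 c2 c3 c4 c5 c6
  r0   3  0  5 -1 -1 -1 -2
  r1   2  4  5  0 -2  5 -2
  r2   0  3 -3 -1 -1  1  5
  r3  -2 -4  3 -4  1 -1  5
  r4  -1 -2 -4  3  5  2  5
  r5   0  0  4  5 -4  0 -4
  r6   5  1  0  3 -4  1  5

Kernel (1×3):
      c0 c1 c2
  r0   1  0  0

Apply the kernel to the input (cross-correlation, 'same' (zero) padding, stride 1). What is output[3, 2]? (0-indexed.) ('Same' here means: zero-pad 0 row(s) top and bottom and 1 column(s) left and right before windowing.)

-4

The receptive field on the zero-padded input at this output position is [-4 3 -4]. Elementwise product with the kernel and sum: -4·1.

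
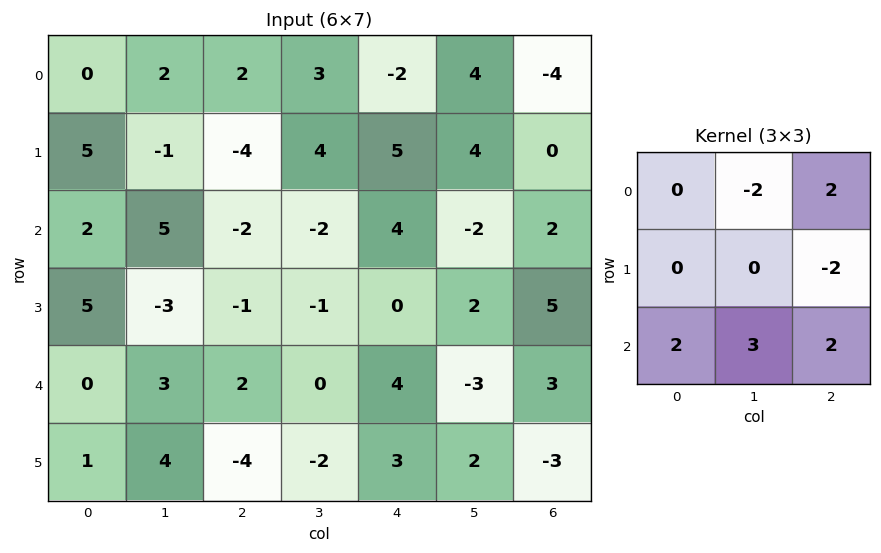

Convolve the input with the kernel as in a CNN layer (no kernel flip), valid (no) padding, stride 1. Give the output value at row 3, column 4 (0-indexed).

6

The receptive field on the input at this output position is [0 2 5 / 4 -3 3 / 3 2 -3]. Elementwise product with the kernel and sum: 2·-2 + 5·2 + 3·-2 + 3·2 + 2·3 + -3·2.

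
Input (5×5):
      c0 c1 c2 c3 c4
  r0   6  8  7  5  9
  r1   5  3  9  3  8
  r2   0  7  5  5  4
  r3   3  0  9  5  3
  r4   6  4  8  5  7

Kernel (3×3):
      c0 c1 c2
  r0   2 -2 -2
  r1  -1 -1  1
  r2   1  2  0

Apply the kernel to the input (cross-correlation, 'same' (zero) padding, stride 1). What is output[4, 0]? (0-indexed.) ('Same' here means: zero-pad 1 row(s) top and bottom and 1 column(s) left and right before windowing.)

-8

The receptive field on the zero-padded input at this output position is [0 3 0 / 0 6 4 / 0 0 0]. Elementwise product with the kernel and sum: 0·2 + 3·-2 + 0·-2 + 0·-1 + 6·-1 + 4·1 + 0·1 + 0·2.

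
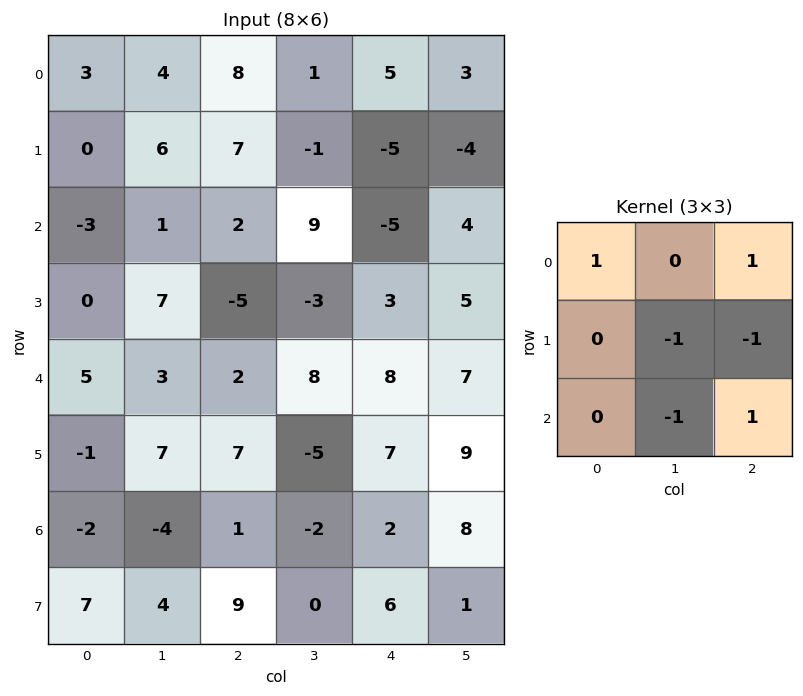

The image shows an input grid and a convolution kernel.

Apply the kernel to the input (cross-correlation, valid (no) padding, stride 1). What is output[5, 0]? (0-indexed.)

14

The receptive field on the input at this output position is [-1 7 7 / -2 -4 1 / 7 4 9]. Elementwise product with the kernel and sum: -1·1 + 7·1 + -4·-1 + 1·-1 + 4·-1 + 9·1.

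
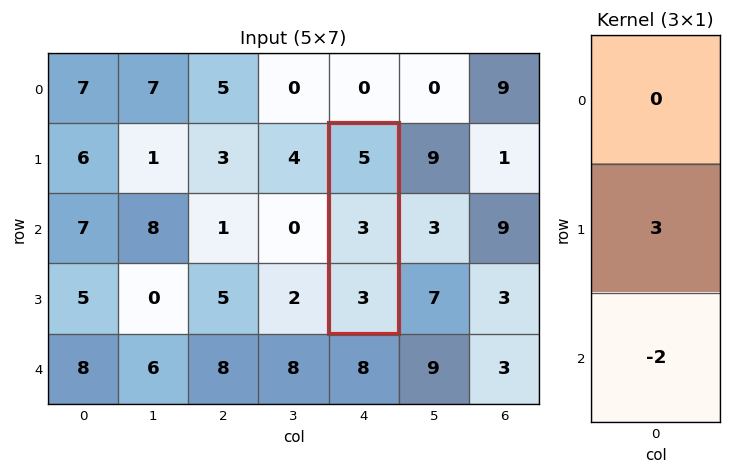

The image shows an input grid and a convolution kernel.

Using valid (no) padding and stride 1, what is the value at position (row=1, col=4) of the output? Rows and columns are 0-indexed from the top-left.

The receptive field on the input at this output position is [5 / 3 / 3]. Elementwise product with the kernel and sum: 3·3 + 3·-2.

3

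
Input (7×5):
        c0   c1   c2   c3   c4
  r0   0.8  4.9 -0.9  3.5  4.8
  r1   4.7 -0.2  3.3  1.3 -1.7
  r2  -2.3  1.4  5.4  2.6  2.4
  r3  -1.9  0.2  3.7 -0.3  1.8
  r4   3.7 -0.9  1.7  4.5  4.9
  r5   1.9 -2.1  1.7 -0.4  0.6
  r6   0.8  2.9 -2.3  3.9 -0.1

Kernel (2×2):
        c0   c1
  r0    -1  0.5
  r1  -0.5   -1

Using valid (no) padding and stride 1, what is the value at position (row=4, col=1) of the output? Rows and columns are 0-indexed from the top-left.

The receptive field on the input at this output position is [-0.9 1.7 / -2.1 1.7]. Elementwise product with the kernel and sum: -0.9·-1 + 1.7·0.5 + -2.1·-0.5 + 1.7·-1.

1.1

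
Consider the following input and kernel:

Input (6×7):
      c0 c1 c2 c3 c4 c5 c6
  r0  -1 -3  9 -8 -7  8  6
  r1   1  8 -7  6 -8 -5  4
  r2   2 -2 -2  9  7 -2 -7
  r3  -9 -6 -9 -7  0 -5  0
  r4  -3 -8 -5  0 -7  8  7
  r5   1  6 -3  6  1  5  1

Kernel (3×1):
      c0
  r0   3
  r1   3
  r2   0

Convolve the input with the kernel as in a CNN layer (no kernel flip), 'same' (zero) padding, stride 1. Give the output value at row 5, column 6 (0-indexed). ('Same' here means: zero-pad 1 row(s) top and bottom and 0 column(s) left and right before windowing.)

24

The receptive field on the zero-padded input at this output position is [7 / 1 / 0]. Elementwise product with the kernel and sum: 7·3 + 1·3.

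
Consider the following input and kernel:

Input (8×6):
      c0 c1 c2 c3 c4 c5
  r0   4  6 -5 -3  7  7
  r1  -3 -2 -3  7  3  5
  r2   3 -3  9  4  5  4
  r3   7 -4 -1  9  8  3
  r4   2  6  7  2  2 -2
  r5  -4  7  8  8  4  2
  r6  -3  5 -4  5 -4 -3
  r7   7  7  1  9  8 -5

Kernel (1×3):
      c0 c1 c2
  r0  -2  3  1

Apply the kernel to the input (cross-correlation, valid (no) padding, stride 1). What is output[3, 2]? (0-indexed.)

The receptive field on the input at this output position is [-1 9 8]. Elementwise product with the kernel and sum: -1·-2 + 9·3 + 8·1.

37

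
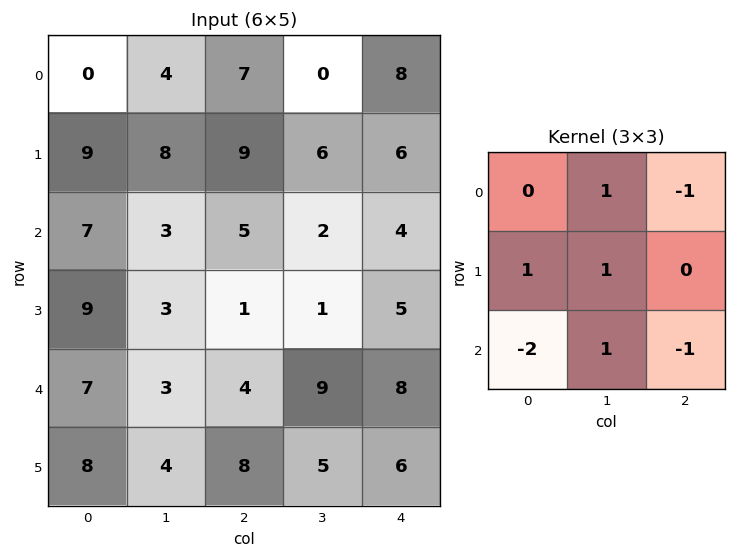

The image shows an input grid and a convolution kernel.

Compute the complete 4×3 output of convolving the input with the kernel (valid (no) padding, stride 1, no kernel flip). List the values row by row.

Output[0,0]: The receptive field on the input at this output position is [0 4 7 / 9 8 9 / 7 3 5]. Elementwise product with the kernel and sum: 4·1 + 7·-1 + 9·1 + 8·1 + 7·-2 + 3·1 + 5·-1.

-2 21 -5
-7 5 1
-5 -4 -7
-8 2 -8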